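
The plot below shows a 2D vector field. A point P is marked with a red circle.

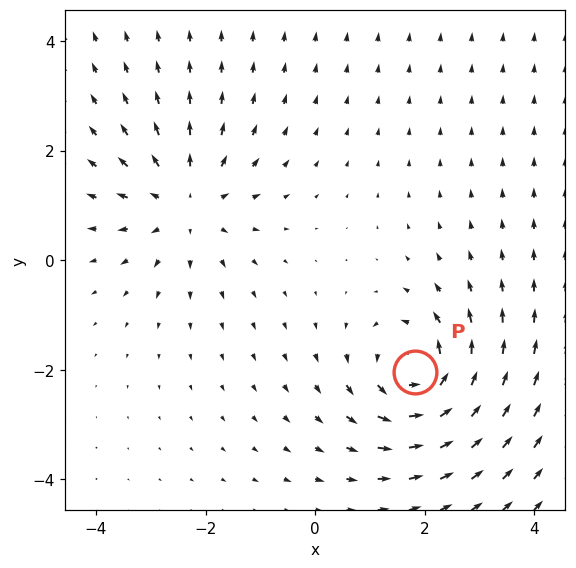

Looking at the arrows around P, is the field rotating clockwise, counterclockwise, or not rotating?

counterclockwise

Near P at (1.8, -2.0) the arrows circulate counterclockwise. The curl (z-component) there is about +4; positive curl means counterclockwise rotation.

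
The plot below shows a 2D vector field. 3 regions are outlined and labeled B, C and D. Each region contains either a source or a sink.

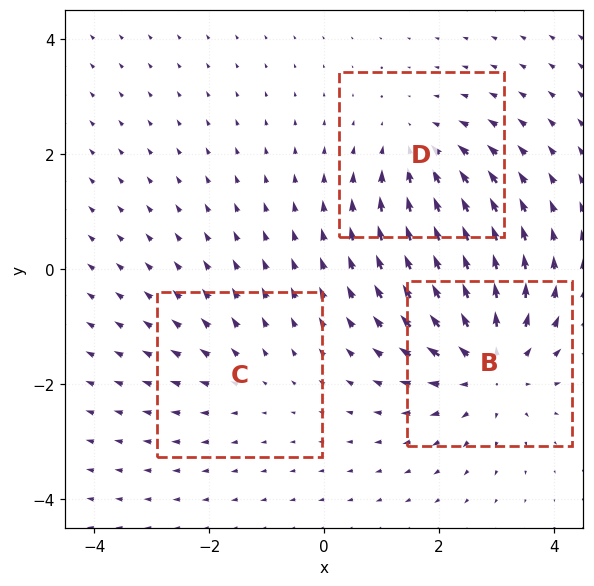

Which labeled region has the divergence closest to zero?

C

Divergence at each region's feature centre — B: about +4, C: about +2, D: about -3. Region C is closest to zero.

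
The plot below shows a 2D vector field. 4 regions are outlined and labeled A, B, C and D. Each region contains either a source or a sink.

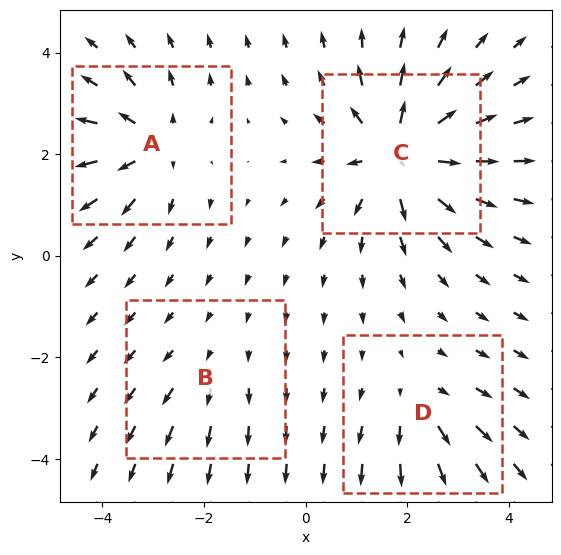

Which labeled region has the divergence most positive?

C

Divergence at each region's feature centre — A: about +5, B: about +2, C: about +8, D: about +3. Region C is most positive.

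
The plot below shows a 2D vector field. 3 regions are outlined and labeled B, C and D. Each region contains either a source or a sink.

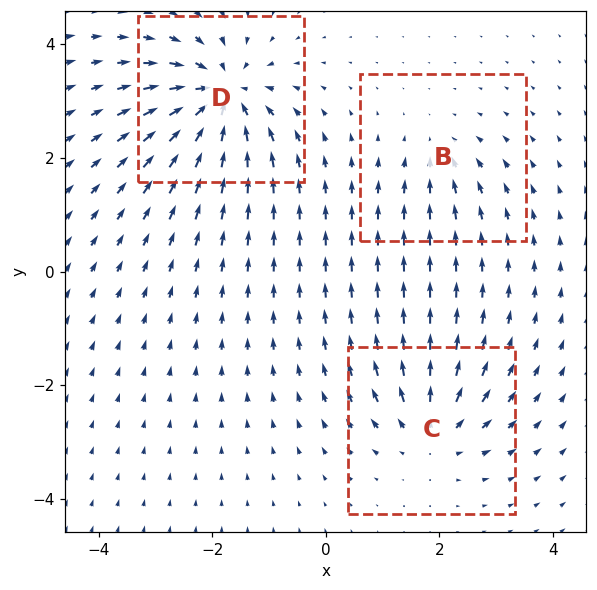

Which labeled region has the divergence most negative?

D

Divergence at each region's feature centre — B: about -3, C: about +4, D: about -6. Region D is most negative.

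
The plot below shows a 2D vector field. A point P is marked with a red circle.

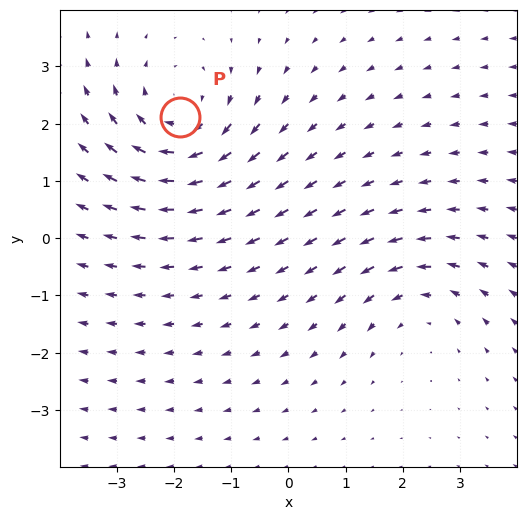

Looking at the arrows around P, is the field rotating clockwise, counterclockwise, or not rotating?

Near P at (-1.9, 2.1) the arrows circulate clockwise. The curl (z-component) there is about -4; negative curl means clockwise rotation.

clockwise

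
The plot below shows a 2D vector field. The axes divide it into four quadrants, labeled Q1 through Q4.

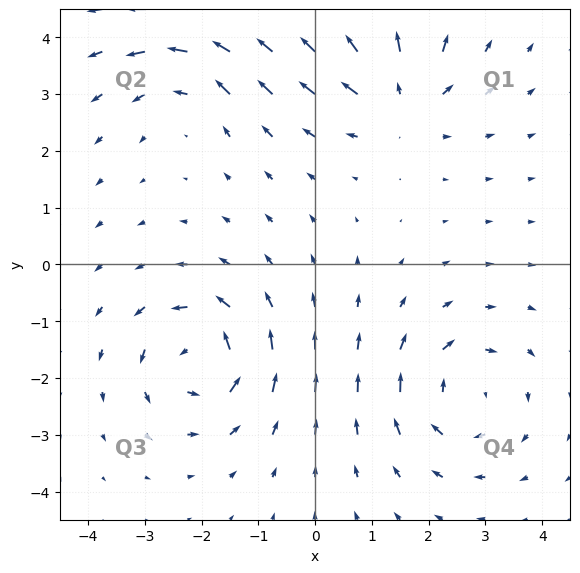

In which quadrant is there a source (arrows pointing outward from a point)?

Q1

The source sits at approximately (1.5, 2.9), which lies in quadrant Q1. The divergence there is about +4, positive as expected for a source.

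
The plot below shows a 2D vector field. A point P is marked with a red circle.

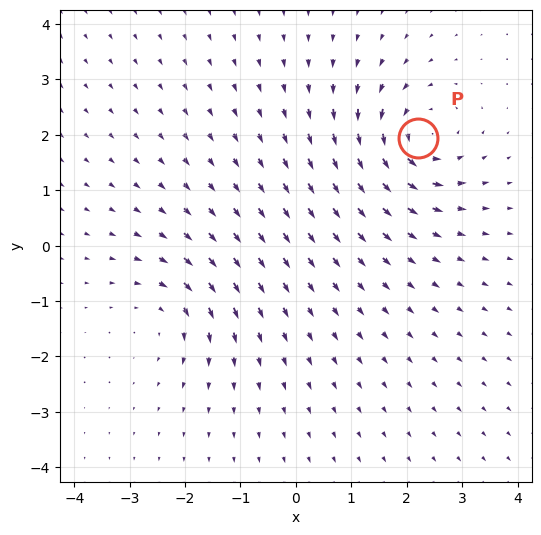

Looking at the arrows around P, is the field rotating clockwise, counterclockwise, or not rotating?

counterclockwise

Near P at (2.2, 1.9) the arrows circulate counterclockwise. The curl (z-component) there is about +6; positive curl means counterclockwise rotation.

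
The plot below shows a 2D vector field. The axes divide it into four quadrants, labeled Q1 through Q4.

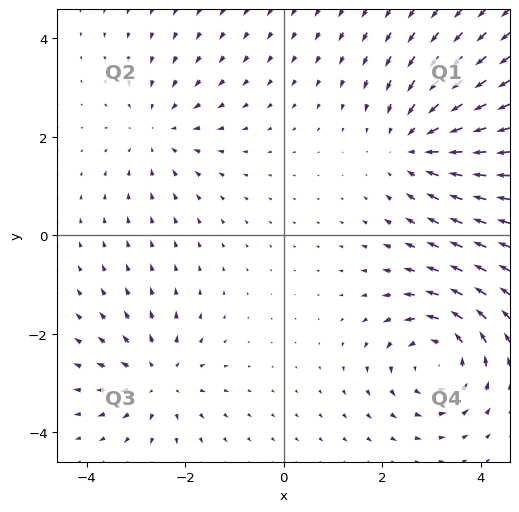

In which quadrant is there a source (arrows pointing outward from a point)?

The source sits at approximately (-2.5, -2.9), which lies in quadrant Q3. The divergence there is about +4, positive as expected for a source.

Q3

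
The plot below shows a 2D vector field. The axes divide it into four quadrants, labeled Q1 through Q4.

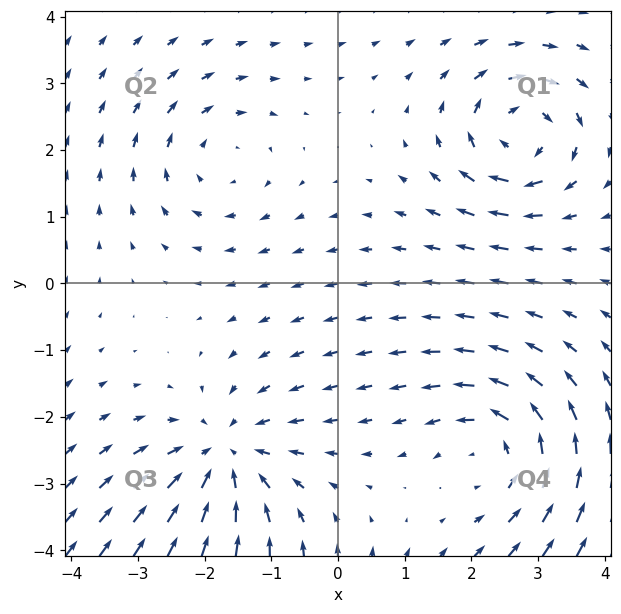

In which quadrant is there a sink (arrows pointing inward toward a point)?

Q3

The sink sits at approximately (-1.7, -2.6), which lies in quadrant Q3. The divergence there is about -4, negative as expected for a sink.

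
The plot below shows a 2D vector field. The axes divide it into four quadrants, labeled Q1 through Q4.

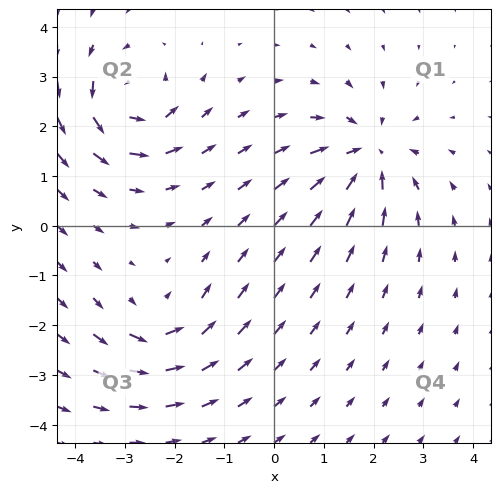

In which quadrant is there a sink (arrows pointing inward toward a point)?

The sink sits at approximately (1.9, 1.4), which lies in quadrant Q1. The divergence there is about -5, negative as expected for a sink.

Q1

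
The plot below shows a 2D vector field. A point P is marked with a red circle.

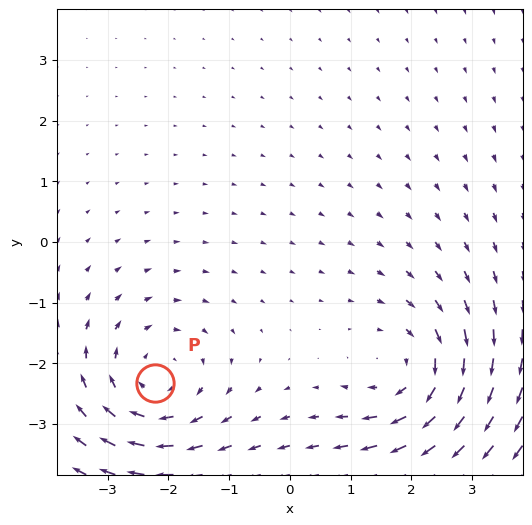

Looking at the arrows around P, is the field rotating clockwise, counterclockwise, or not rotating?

clockwise

Near P at (-2.2, -2.3) the arrows circulate clockwise. The curl (z-component) there is about -3; negative curl means clockwise rotation.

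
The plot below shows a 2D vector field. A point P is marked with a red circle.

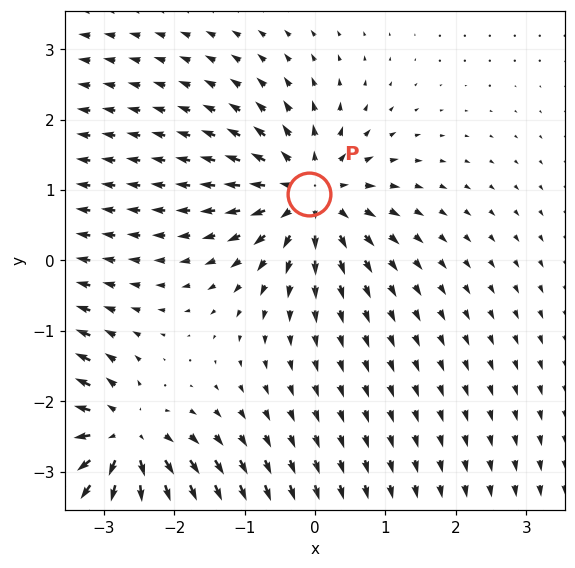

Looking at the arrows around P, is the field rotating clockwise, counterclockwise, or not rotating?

not rotating

Near P at (-0.1, 0.9) the arrows show no circulation. The curl there is ≈0.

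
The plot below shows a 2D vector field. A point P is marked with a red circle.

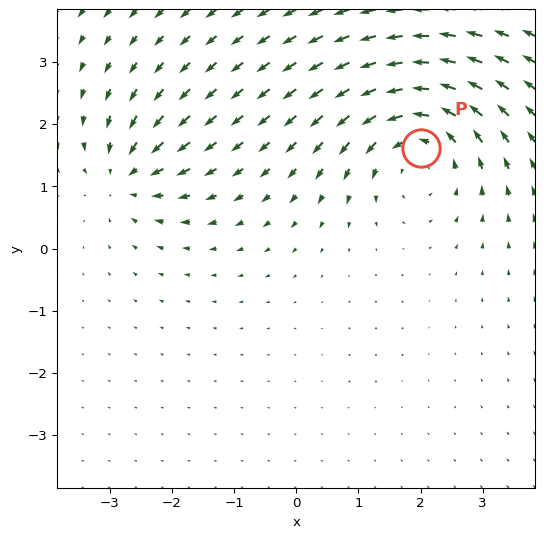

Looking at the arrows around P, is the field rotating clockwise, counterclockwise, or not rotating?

counterclockwise

Near P at (2.0, 1.6) the arrows circulate counterclockwise. The curl (z-component) there is about +5; positive curl means counterclockwise rotation.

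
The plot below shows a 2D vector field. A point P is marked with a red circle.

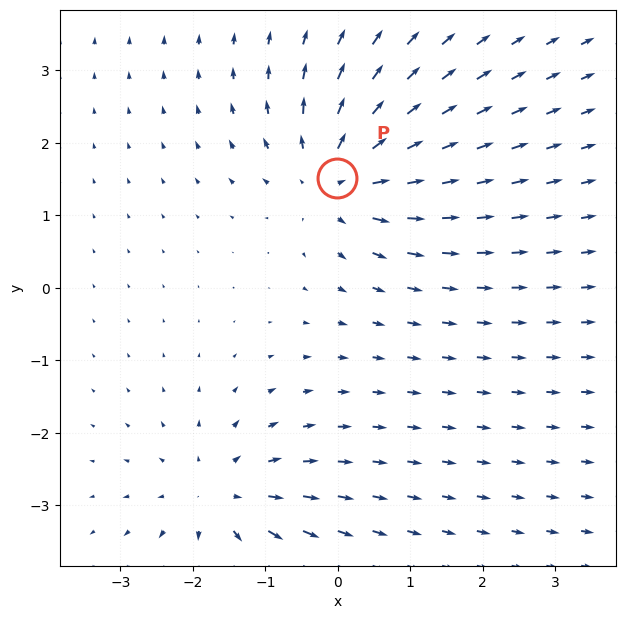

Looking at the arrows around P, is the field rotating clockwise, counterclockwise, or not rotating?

not rotating

Near P at (-0.0, 1.5) the arrows show no circulation. The curl there is ≈0.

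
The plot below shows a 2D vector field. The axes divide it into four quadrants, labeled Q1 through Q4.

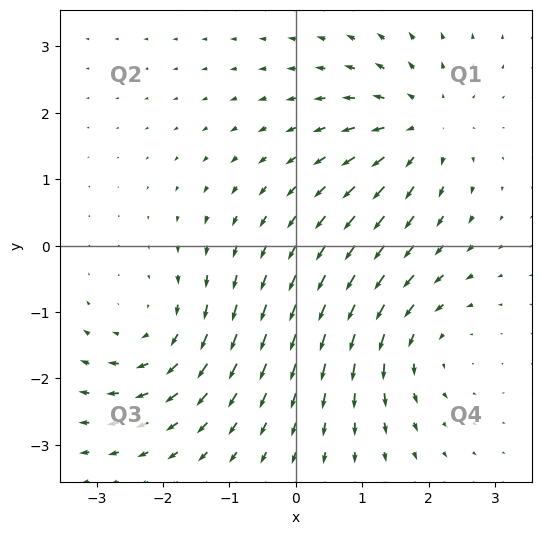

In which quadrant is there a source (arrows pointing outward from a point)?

Q1

The source sits at approximately (1.9, 1.8), which lies in quadrant Q1. The divergence there is about +4, positive as expected for a source.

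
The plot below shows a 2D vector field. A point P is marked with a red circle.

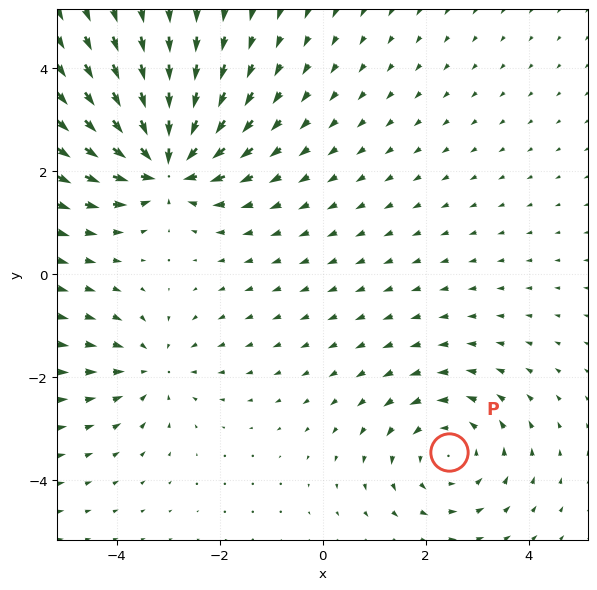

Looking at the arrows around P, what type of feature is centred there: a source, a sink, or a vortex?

At P (2.4, -3.4) the arrows circulate counterclockwise. Divergence ≈0, curl about +3 — near-zero divergence with nonzero curl is a vortex.

vortex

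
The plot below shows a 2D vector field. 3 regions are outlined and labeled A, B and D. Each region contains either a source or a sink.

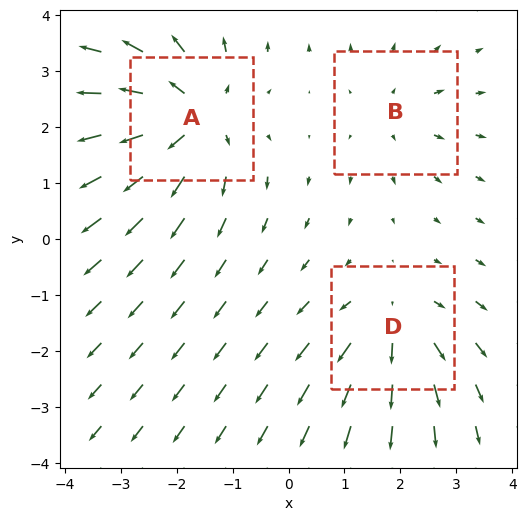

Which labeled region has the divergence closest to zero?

B

Divergence at each region's feature centre — A: about +5, B: about +2, D: about +3. Region B is closest to zero.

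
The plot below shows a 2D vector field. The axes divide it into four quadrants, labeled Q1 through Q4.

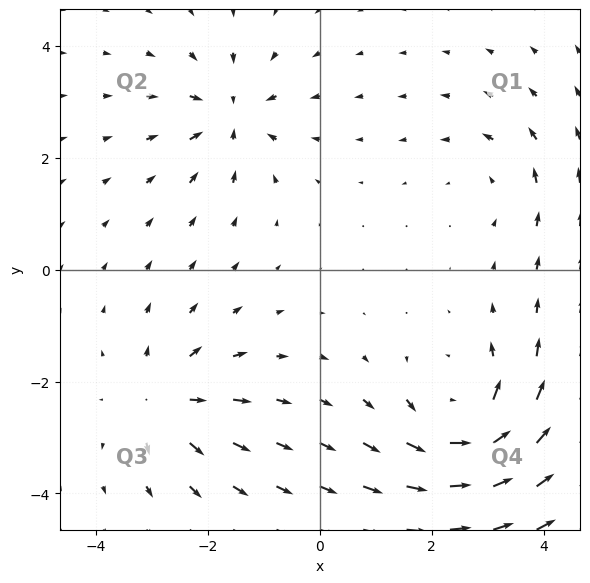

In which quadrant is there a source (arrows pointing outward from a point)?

Q3

The source sits at approximately (-2.8, -2.3), which lies in quadrant Q3. The divergence there is about +4, positive as expected for a source.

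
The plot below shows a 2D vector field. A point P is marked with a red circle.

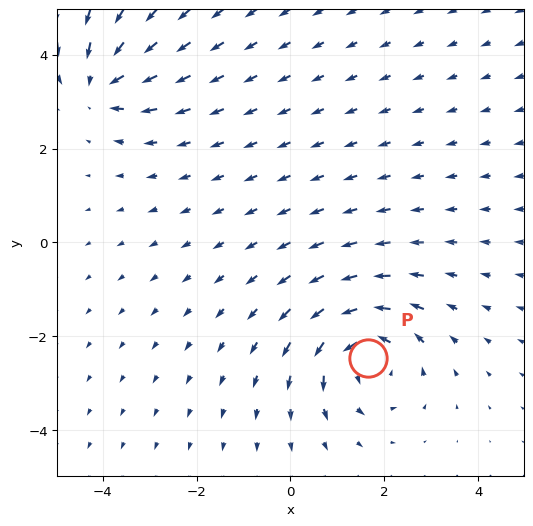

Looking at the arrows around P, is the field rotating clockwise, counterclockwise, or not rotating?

Near P at (1.7, -2.5) the arrows circulate counterclockwise. The curl (z-component) there is about +5; positive curl means counterclockwise rotation.

counterclockwise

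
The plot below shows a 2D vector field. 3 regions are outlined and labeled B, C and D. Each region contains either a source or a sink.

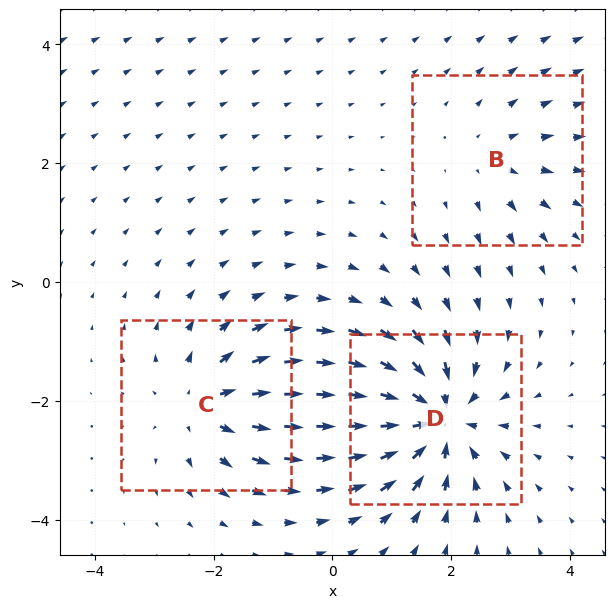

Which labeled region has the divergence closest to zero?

Divergence at each region's feature centre — B: about +2, C: about +4, D: about -6. Region B is closest to zero.

B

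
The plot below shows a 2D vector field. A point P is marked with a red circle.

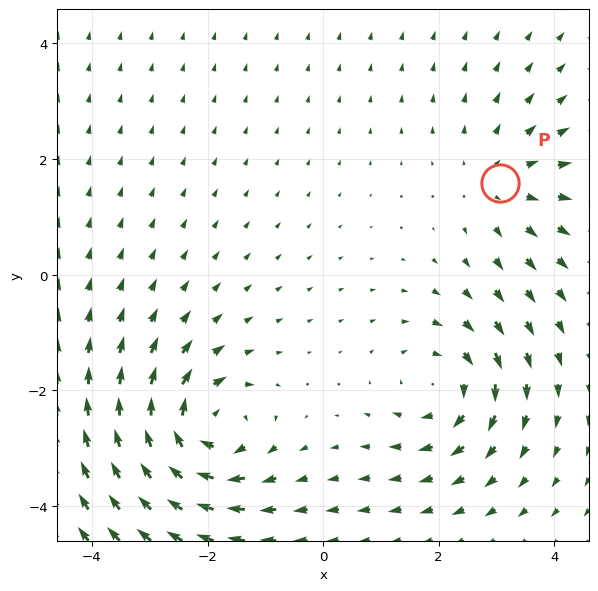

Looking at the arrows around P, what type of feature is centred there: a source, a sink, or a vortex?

At P (3.1, 1.6) the arrows spread outward. Divergence about +3, curl ≈0 — positive divergence with near-zero curl is a source.

source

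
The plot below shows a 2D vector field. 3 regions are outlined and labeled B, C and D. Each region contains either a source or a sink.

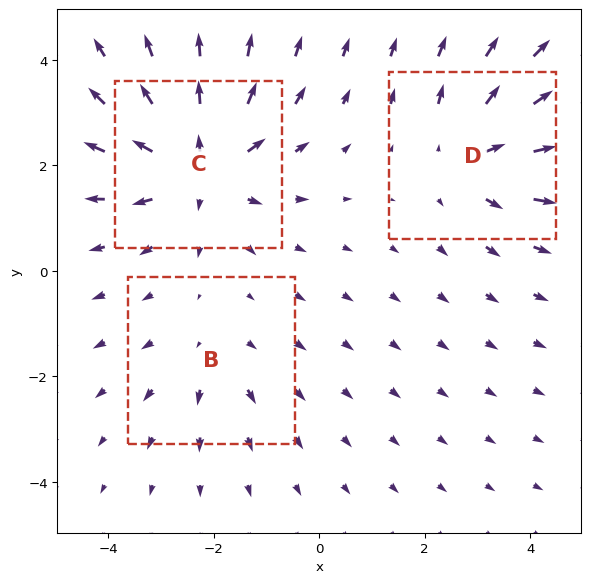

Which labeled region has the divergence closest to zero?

B

Divergence at each region's feature centre — B: about +2, C: about +4, D: about +3. Region B is closest to zero.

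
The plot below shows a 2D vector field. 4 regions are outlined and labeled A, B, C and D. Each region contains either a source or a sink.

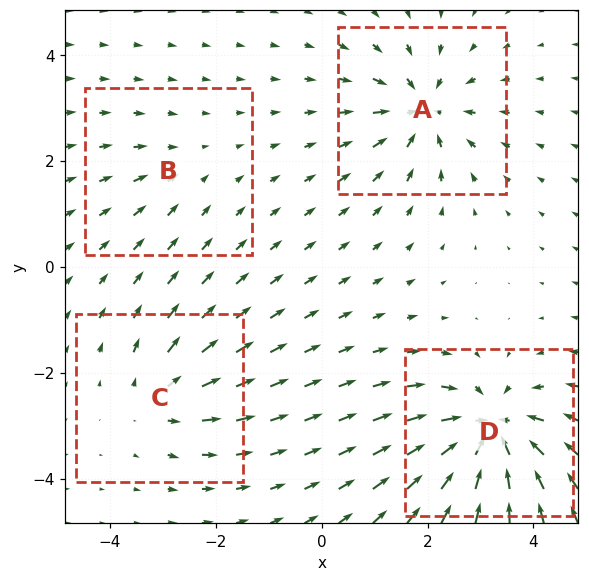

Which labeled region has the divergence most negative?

Divergence at each region's feature centre — A: about -6, B: about -2, C: about +4, D: about -8. Region D is most negative.

D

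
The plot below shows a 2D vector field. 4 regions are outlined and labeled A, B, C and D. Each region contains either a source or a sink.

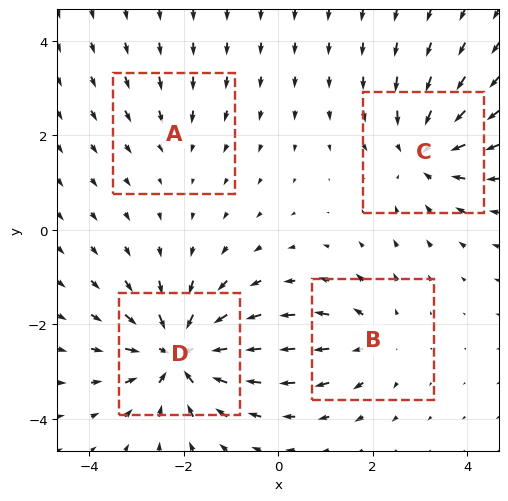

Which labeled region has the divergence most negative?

Divergence at each region's feature centre — A: about -2, B: about +3, C: about -5, D: about -7. Region D is most negative.

D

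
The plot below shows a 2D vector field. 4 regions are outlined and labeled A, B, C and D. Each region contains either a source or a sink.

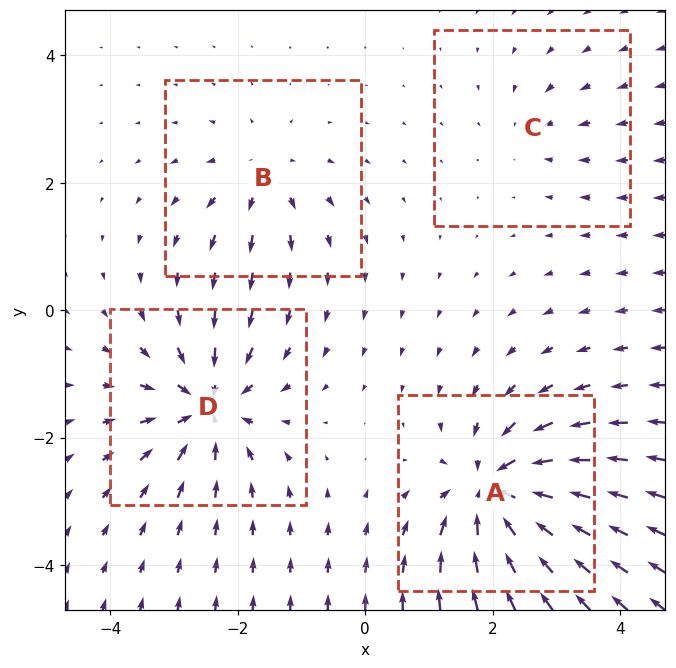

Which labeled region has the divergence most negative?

Divergence at each region's feature centre — A: about -8, B: about +4, C: about -2, D: about -7. Region A is most negative.

A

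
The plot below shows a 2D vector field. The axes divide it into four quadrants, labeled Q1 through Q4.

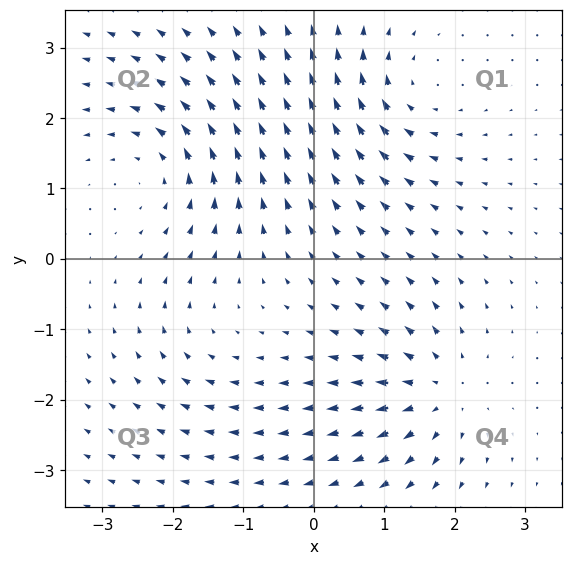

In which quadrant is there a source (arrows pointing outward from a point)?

Q4

The source sits at approximately (1.8, -1.9), which lies in quadrant Q4. The divergence there is about +5, positive as expected for a source.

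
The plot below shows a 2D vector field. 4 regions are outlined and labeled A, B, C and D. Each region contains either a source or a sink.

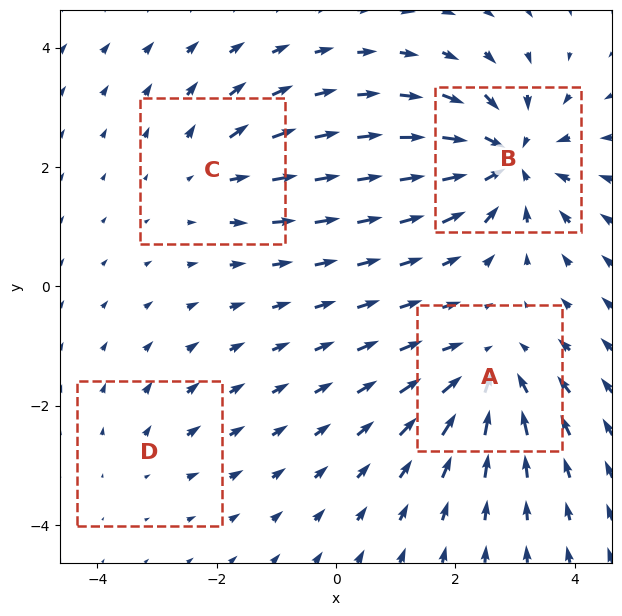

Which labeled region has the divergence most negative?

B

Divergence at each region's feature centre — A: about -6, B: about -8, C: about +4, D: about +2. Region B is most negative.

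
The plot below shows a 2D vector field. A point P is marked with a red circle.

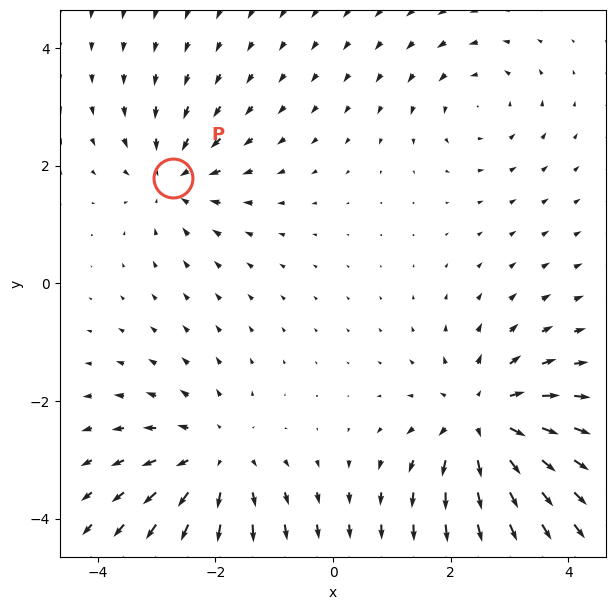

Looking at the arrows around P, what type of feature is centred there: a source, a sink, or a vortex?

At P (-2.7, 1.8) the arrows converge inward. Divergence about -4, curl ≈0 — negative divergence with near-zero curl is a sink.

sink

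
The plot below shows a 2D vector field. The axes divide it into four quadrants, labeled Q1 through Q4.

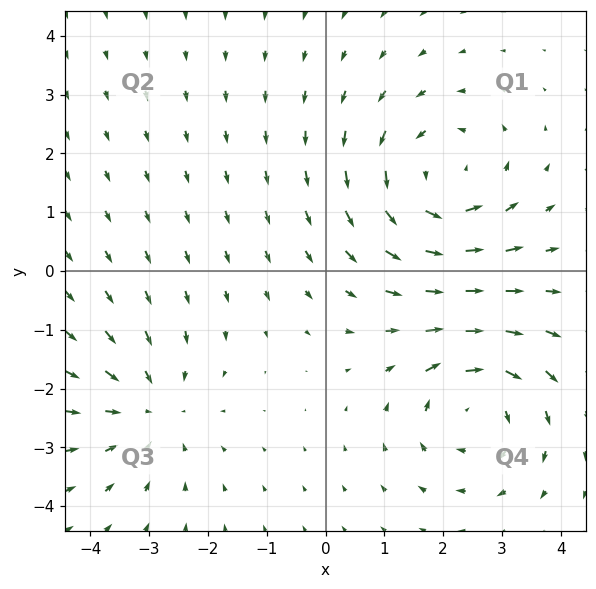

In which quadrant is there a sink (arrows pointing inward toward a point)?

Q3

The sink sits at approximately (-3.0, -2.4), which lies in quadrant Q3. The divergence there is about -3, negative as expected for a sink.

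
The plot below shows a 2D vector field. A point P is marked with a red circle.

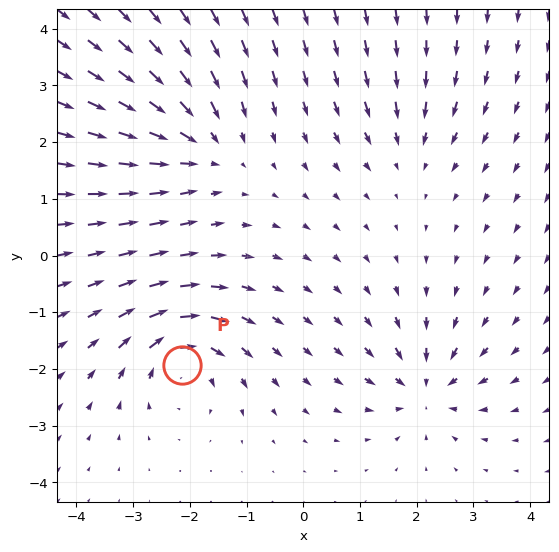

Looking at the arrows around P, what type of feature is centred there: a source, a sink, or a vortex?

vortex

At P (-2.1, -1.9) the arrows circulate clockwise. Divergence ≈0, curl about -6 — near-zero divergence with nonzero curl is a vortex.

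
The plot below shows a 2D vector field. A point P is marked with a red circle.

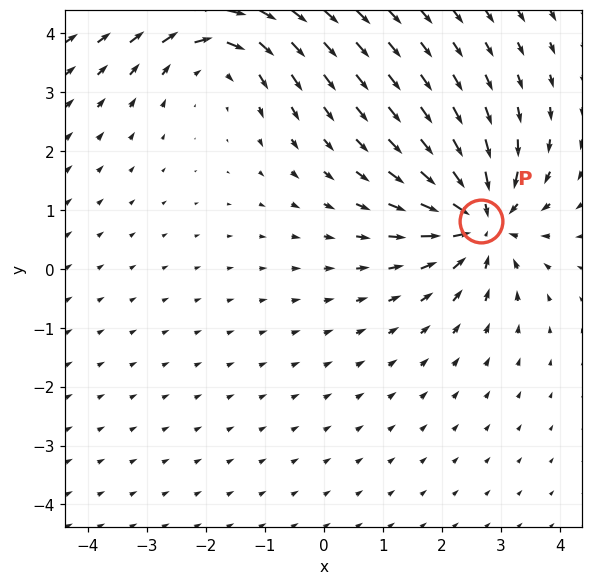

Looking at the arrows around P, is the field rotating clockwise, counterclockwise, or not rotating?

Near P at (2.7, 0.8) the arrows show no circulation. The curl there is ≈0.

not rotating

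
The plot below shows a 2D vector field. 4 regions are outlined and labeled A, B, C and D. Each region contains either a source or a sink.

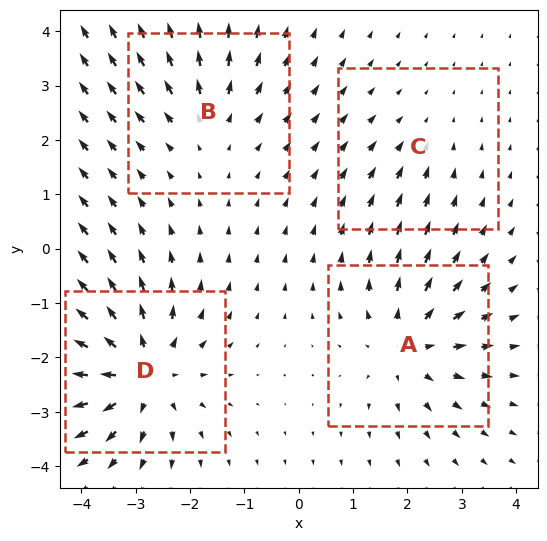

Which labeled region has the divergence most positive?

Divergence at each region's feature centre — A: about +5, B: about +3, C: about -2, D: about +7. Region D is most positive.

D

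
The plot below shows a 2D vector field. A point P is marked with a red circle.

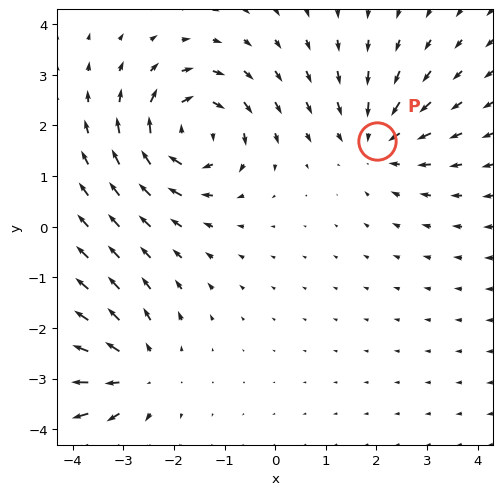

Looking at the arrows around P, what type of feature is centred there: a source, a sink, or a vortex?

At P (2.0, 1.7) the arrows converge inward. Divergence about -3, curl ≈0 — negative divergence with near-zero curl is a sink.

sink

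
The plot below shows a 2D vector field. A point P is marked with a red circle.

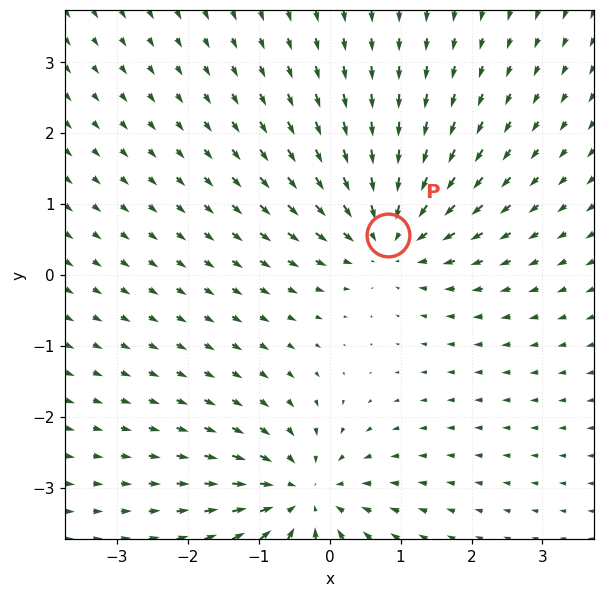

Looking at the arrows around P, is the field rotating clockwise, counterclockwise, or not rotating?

Near P at (0.8, 0.6) the arrows show no circulation. The curl there is ≈0.

not rotating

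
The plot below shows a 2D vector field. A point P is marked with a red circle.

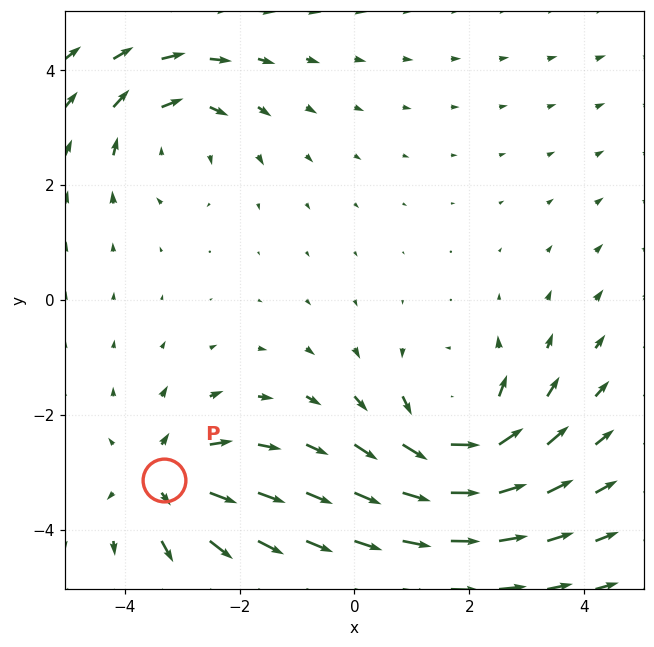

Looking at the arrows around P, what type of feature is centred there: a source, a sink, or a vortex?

At P (-3.3, -3.1) the arrows spread outward. Divergence about +4, curl ≈0 — positive divergence with near-zero curl is a source.

source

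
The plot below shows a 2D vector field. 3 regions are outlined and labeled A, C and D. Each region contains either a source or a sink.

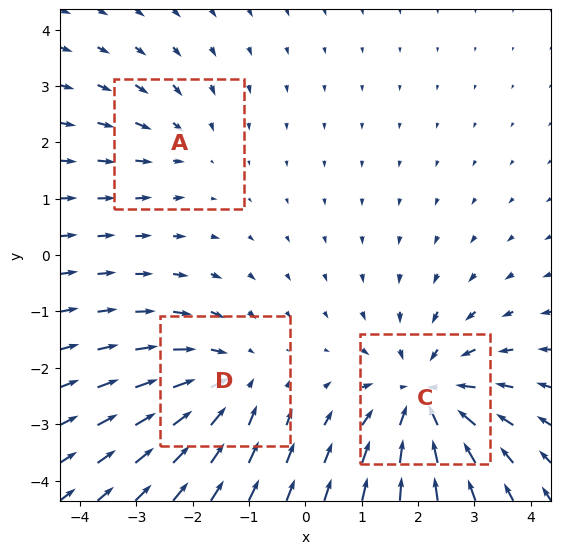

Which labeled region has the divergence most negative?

Divergence at each region's feature centre — A: about -2, C: about -4, D: about -3. Region C is most negative.

C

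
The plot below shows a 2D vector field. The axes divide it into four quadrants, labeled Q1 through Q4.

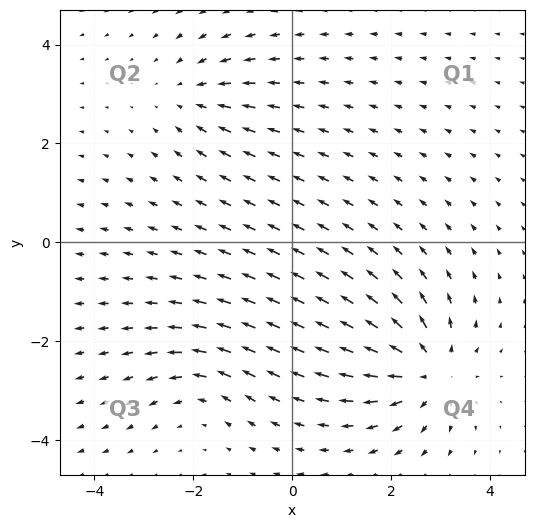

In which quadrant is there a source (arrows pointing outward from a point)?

The source sits at approximately (2.8, -2.6), which lies in quadrant Q4. The divergence there is about +5, positive as expected for a source.

Q4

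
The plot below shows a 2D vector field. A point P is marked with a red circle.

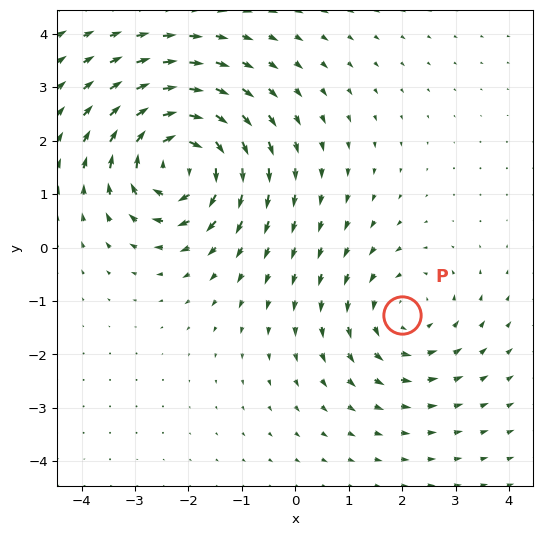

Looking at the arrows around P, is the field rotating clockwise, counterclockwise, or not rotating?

Near P at (2.0, -1.3) the arrows circulate counterclockwise. The curl (z-component) there is about +3; positive curl means counterclockwise rotation.

counterclockwise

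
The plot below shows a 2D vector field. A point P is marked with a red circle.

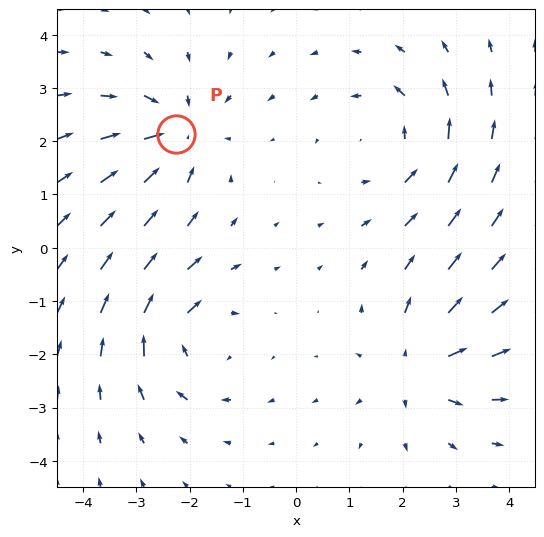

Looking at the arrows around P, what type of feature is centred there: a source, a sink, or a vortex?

sink

At P (-2.2, 2.1) the arrows converge inward. Divergence about -4, curl ≈0 — negative divergence with near-zero curl is a sink.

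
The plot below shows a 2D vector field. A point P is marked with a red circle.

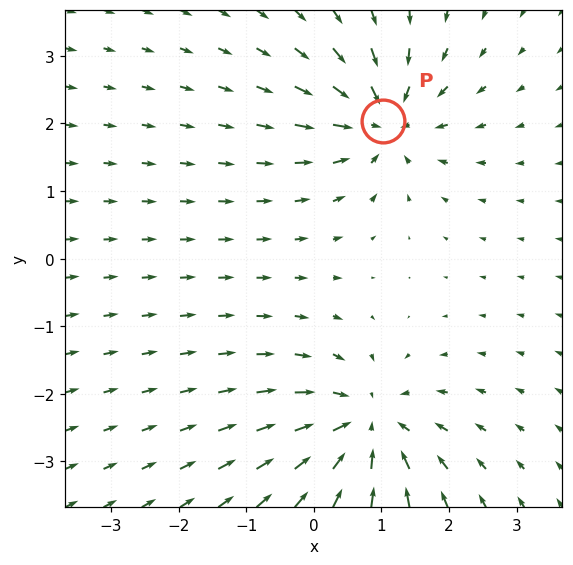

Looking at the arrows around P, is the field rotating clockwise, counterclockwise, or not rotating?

not rotating

Near P at (1.0, 2.0) the arrows show no circulation. The curl there is ≈0.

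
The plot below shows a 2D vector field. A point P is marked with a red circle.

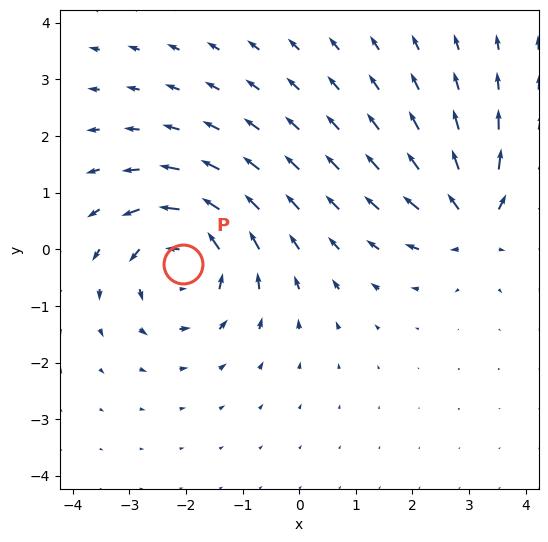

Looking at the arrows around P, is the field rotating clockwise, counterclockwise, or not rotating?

Near P at (-2.0, -0.3) the arrows circulate counterclockwise. The curl (z-component) there is about +5; positive curl means counterclockwise rotation.

counterclockwise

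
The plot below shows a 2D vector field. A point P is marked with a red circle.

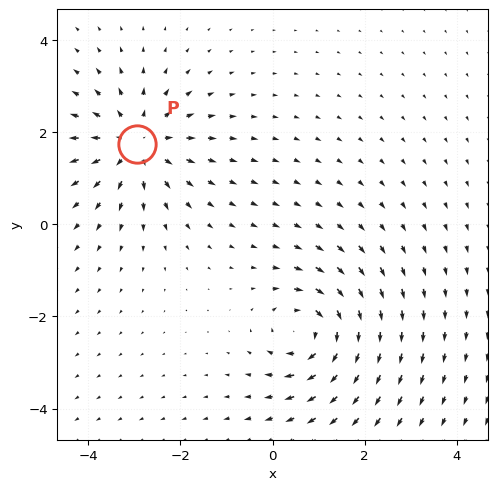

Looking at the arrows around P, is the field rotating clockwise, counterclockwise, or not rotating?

not rotating

Near P at (-3.0, 1.8) the arrows show no circulation. The curl there is ≈0.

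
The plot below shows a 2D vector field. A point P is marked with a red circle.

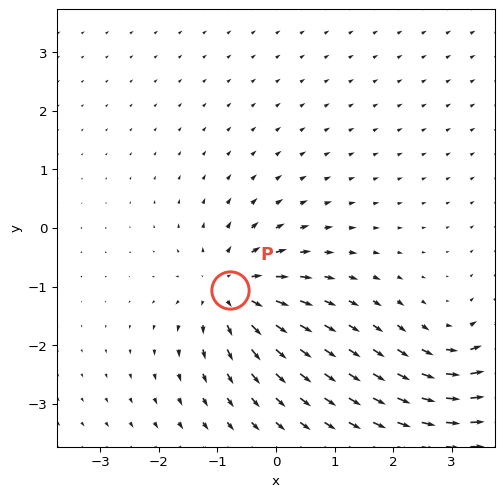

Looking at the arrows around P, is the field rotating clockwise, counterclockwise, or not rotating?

not rotating

Near P at (-0.8, -1.1) the arrows show no circulation. The curl there is ≈0.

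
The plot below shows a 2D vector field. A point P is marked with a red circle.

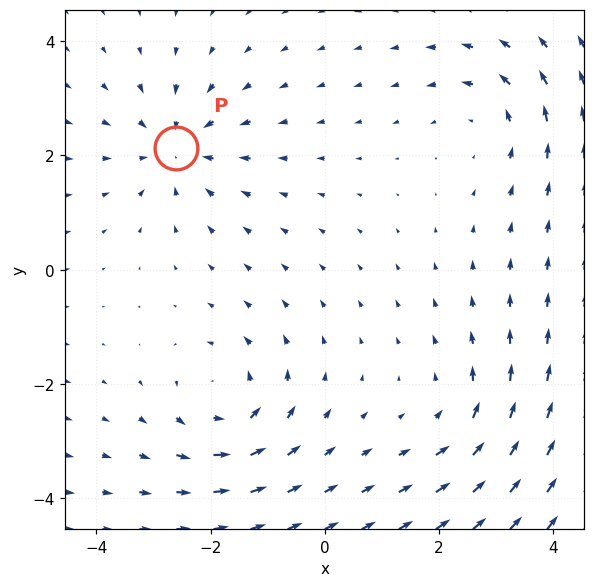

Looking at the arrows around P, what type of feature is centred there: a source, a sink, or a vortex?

sink

At P (-2.6, 2.1) the arrows converge inward. Divergence about -4, curl ≈0 — negative divergence with near-zero curl is a sink.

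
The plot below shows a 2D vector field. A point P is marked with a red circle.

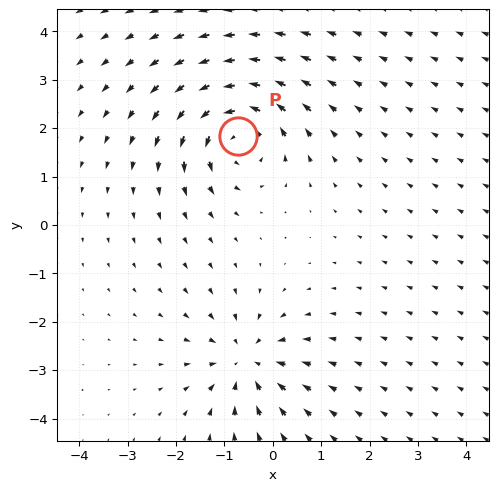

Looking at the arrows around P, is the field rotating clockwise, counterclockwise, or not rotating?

Near P at (-0.7, 1.8) the arrows circulate counterclockwise. The curl (z-component) there is about +4; positive curl means counterclockwise rotation.

counterclockwise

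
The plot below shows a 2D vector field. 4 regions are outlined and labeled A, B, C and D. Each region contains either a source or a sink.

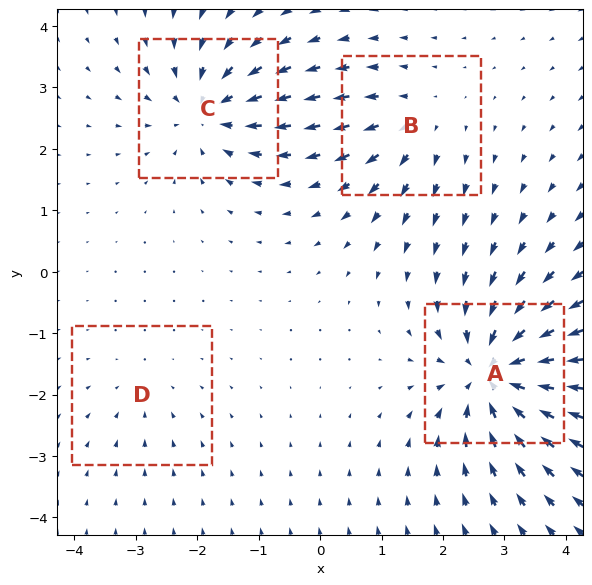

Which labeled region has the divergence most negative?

Divergence at each region's feature centre — A: about -8, B: about +4, C: about -5, D: about -2. Region A is most negative.

A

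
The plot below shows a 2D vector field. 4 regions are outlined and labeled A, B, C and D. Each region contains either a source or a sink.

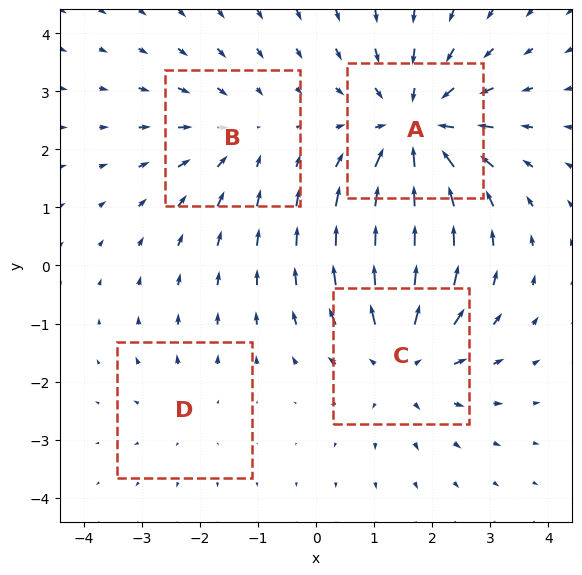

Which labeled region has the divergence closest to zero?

Divergence at each region's feature centre — A: about -6, B: about -3, C: about +4, D: about +2. Region D is closest to zero.

D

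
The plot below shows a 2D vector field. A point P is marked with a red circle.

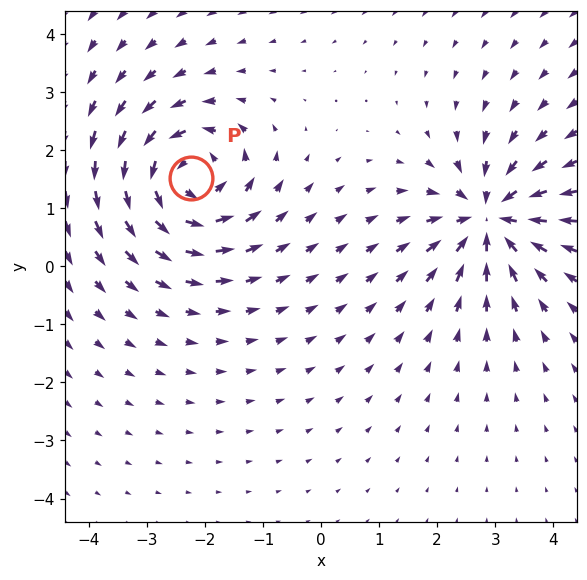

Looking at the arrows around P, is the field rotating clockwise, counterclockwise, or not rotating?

counterclockwise

Near P at (-2.2, 1.5) the arrows circulate counterclockwise. The curl (z-component) there is about +4; positive curl means counterclockwise rotation.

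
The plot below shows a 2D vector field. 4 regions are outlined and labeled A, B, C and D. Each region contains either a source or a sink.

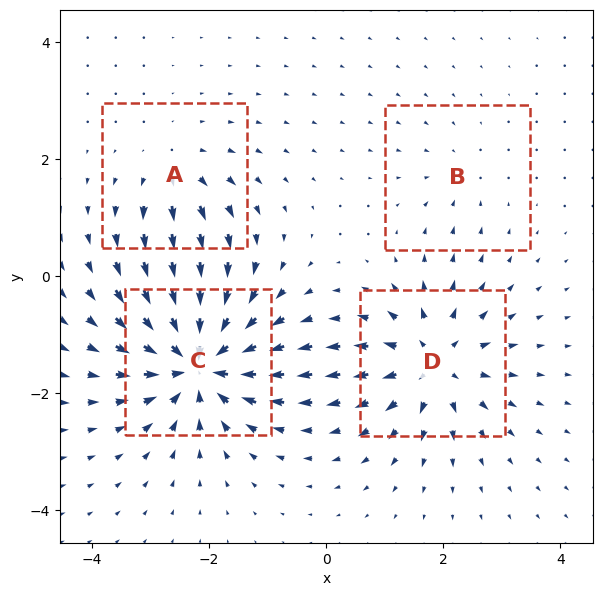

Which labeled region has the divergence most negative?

C

Divergence at each region's feature centre — A: about +4, B: about -2, C: about -9, D: about +6. Region C is most negative.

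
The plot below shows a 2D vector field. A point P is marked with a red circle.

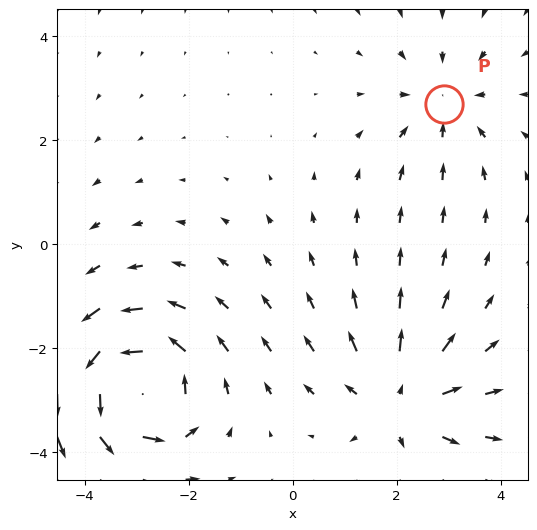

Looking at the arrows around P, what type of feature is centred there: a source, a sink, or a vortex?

At P (2.9, 2.7) the arrows converge inward. Divergence about -3, curl ≈0 — negative divergence with near-zero curl is a sink.

sink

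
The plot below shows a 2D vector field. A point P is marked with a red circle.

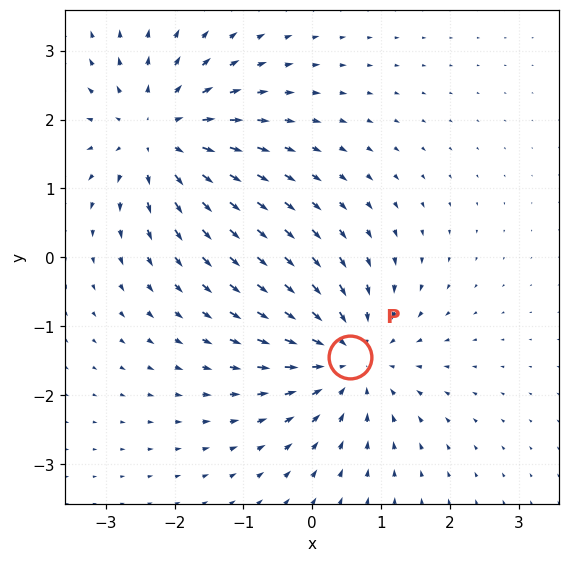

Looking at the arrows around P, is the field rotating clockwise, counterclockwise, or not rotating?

Near P at (0.6, -1.5) the arrows show no circulation. The curl there is ≈0.

not rotating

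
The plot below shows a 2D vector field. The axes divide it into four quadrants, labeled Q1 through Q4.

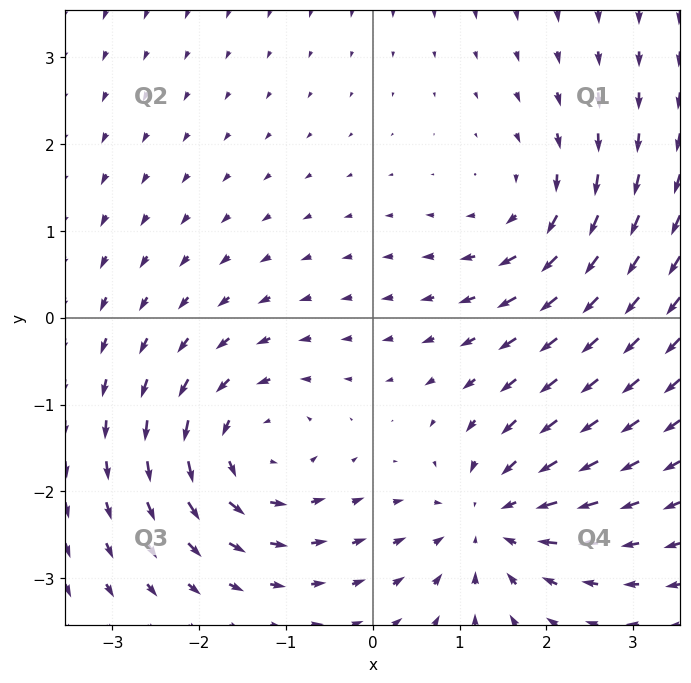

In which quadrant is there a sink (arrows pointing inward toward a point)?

Q4

The sink sits at approximately (1.4, -2.3), which lies in quadrant Q4. The divergence there is about -4, negative as expected for a sink.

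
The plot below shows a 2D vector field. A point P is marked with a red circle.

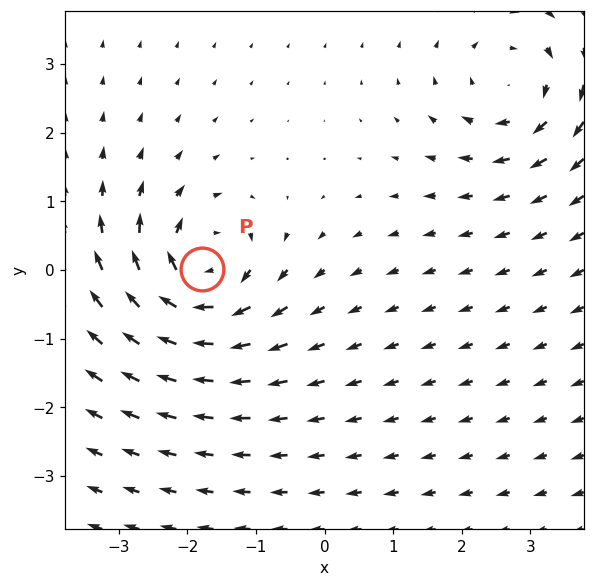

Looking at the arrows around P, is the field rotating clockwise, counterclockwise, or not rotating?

clockwise

Near P at (-1.8, 0.0) the arrows circulate clockwise. The curl (z-component) there is about -7; negative curl means clockwise rotation.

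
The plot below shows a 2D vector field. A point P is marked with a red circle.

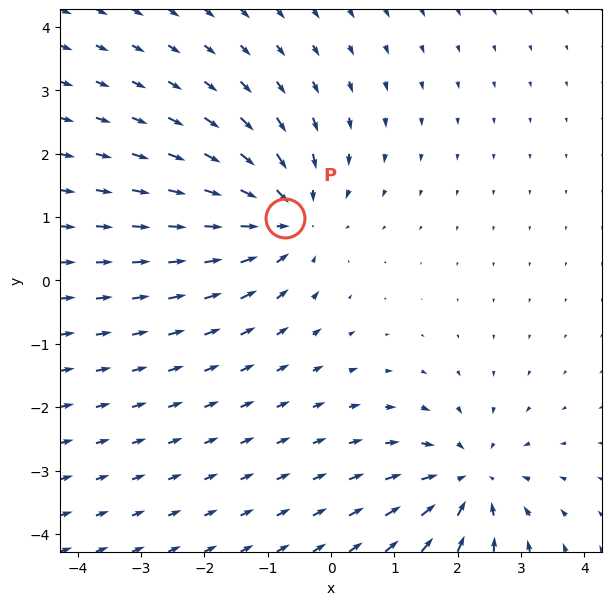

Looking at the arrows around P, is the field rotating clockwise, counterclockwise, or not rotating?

not rotating

Near P at (-0.7, 1.0) the arrows show no circulation. The curl there is ≈0.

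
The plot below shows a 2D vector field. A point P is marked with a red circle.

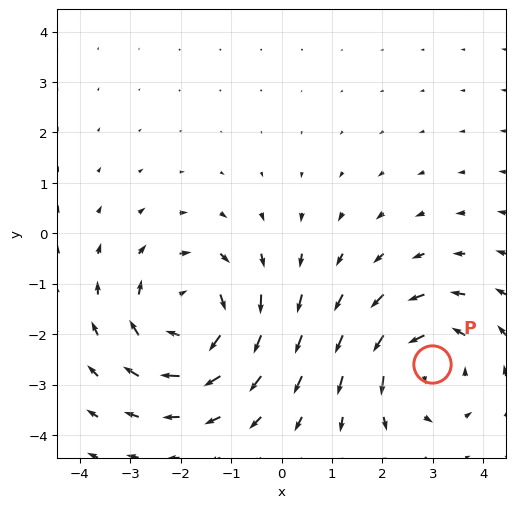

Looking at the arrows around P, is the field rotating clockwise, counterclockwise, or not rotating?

Near P at (3.0, -2.6) the arrows circulate counterclockwise. The curl (z-component) there is about +3; positive curl means counterclockwise rotation.

counterclockwise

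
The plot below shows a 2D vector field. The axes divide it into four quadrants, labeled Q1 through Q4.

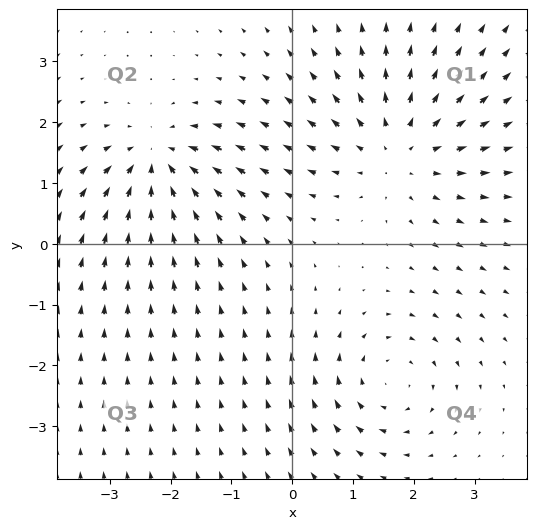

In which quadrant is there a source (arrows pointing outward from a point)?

The source sits at approximately (1.8, 1.5), which lies in quadrant Q1. The divergence there is about +3, positive as expected for a source.

Q1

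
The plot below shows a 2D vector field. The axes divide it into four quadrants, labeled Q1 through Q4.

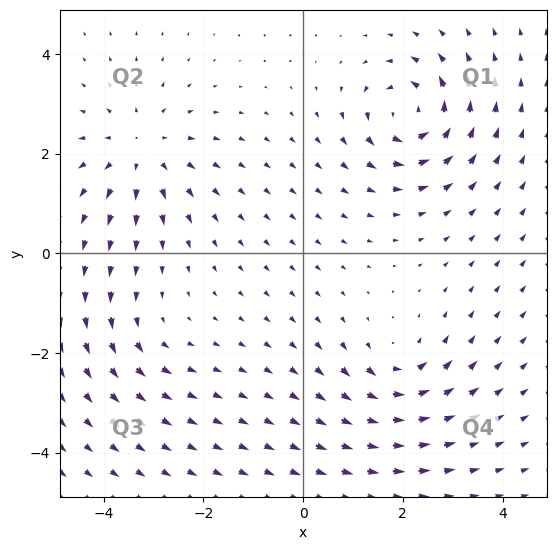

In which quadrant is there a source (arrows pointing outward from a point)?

Q2

The source sits at approximately (-3.3, 2.1), which lies in quadrant Q2. The divergence there is about +4, positive as expected for a source.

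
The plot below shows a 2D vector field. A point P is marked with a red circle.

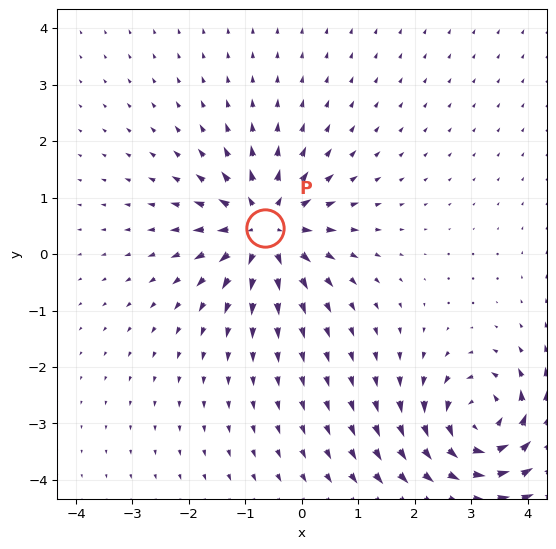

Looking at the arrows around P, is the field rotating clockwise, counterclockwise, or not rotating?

Near P at (-0.7, 0.5) the arrows show no circulation. The curl there is ≈0.

not rotating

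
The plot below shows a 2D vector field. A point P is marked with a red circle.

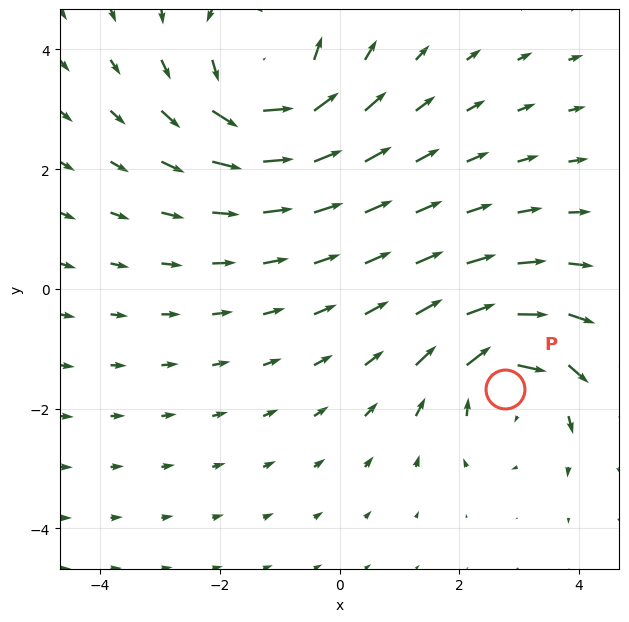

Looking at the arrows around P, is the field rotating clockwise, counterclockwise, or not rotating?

Near P at (2.8, -1.7) the arrows circulate clockwise. The curl (z-component) there is about -4; negative curl means clockwise rotation.

clockwise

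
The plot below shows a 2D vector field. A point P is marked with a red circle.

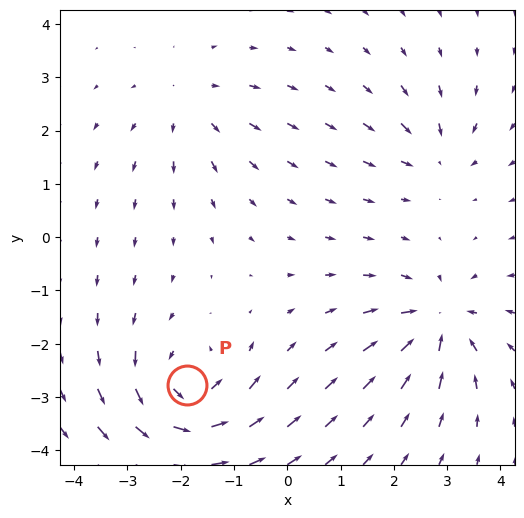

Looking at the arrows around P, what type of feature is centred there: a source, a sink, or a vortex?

At P (-1.9, -2.8) the arrows circulate counterclockwise. Divergence ≈0, curl about +6 — near-zero divergence with nonzero curl is a vortex.

vortex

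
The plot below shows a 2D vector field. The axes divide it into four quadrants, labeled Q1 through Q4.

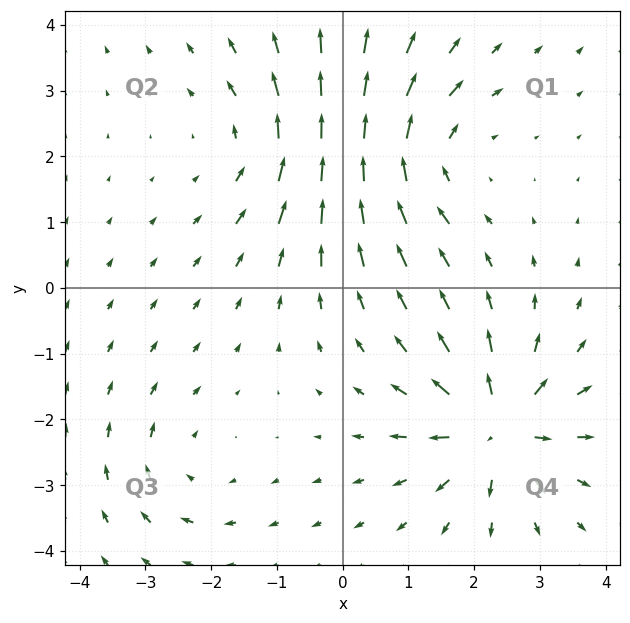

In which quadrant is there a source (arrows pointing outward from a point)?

The source sits at approximately (2.3, -2.1), which lies in quadrant Q4. The divergence there is about +6, positive as expected for a source.

Q4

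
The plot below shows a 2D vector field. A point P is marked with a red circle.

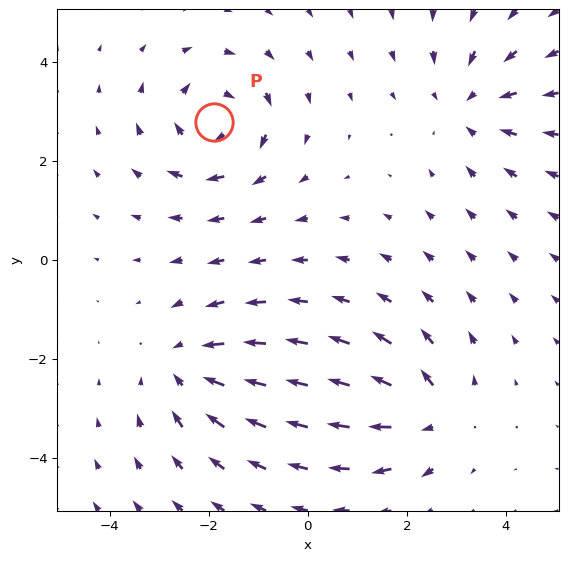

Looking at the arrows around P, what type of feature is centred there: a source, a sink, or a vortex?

vortex

At P (-1.9, 2.8) the arrows circulate clockwise. Divergence ≈0, curl about -5 — near-zero divergence with nonzero curl is a vortex.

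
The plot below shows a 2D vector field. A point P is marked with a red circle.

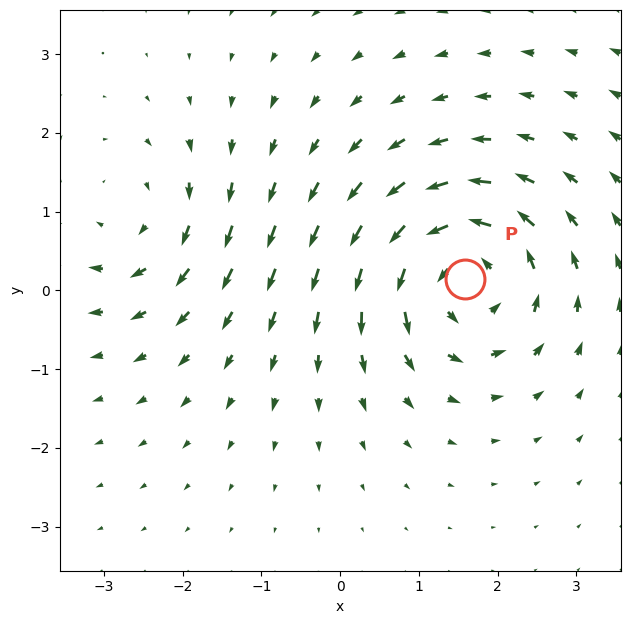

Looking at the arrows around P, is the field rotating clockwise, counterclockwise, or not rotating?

Near P at (1.6, 0.1) the arrows circulate counterclockwise. The curl (z-component) there is about +5; positive curl means counterclockwise rotation.

counterclockwise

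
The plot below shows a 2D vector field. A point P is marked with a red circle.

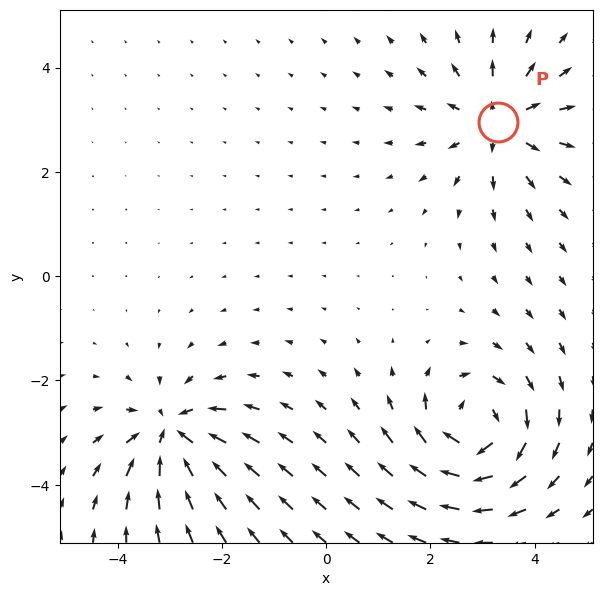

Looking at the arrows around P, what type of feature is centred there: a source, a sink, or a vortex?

source

At P (3.3, 3.0) the arrows spread outward. Divergence about +4, curl ≈0 — positive divergence with near-zero curl is a source.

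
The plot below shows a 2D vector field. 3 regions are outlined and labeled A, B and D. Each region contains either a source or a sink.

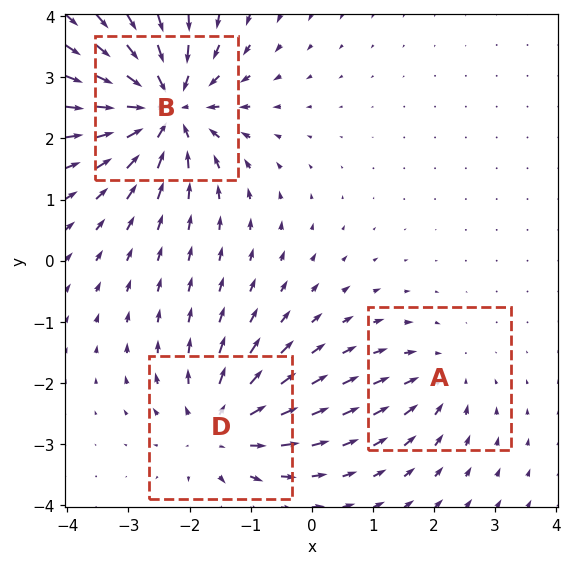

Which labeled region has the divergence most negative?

B

Divergence at each region's feature centre — A: about -2, B: about -5, D: about +4. Region B is most negative.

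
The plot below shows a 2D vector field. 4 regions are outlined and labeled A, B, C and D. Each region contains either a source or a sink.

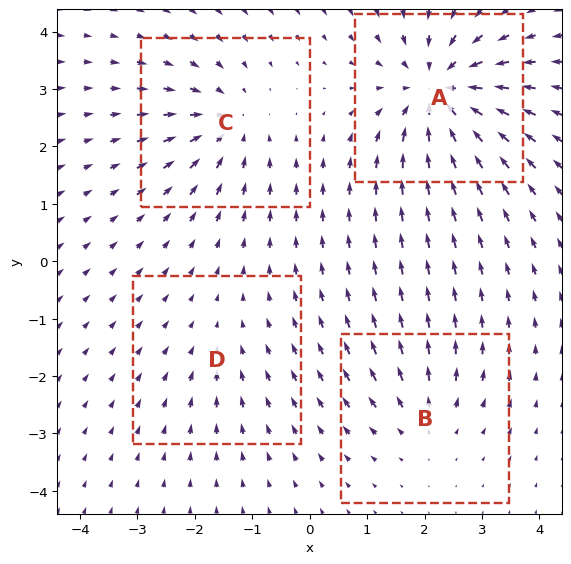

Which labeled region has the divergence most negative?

A

Divergence at each region's feature centre — A: about -8, B: about +3, C: about -5, D: about -2. Region A is most negative.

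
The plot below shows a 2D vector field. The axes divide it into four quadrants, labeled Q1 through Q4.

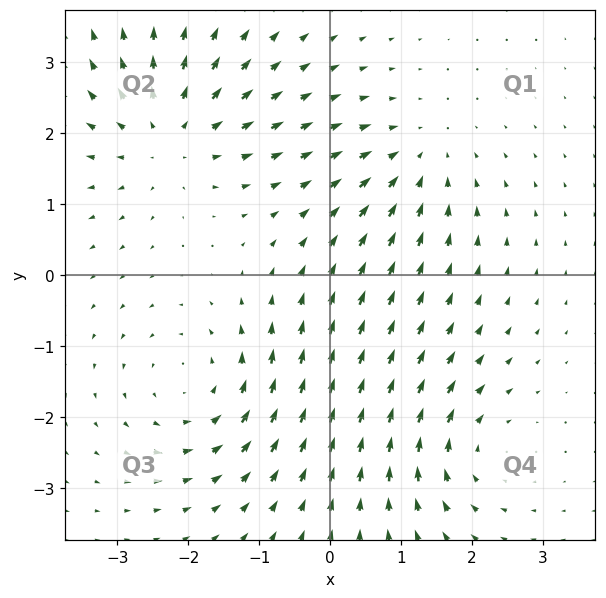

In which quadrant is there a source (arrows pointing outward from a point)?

Q2

The source sits at approximately (-2.3, 2.0), which lies in quadrant Q2. The divergence there is about +4, positive as expected for a source.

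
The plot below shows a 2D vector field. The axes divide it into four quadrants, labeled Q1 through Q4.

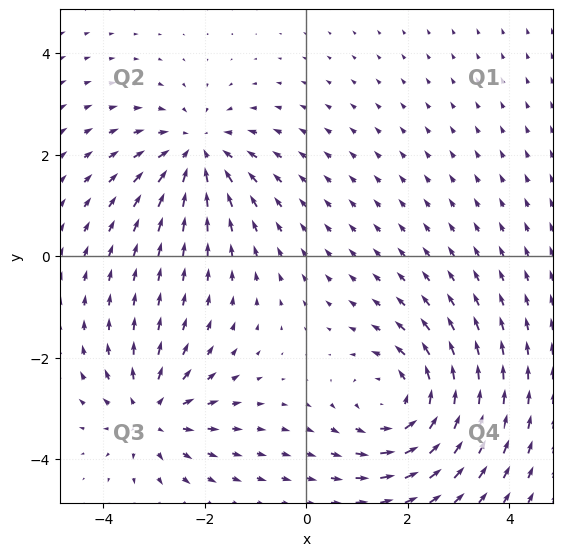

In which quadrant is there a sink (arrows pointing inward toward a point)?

The sink sits at approximately (-2.2, 2.1), which lies in quadrant Q2. The divergence there is about -4, negative as expected for a sink.

Q2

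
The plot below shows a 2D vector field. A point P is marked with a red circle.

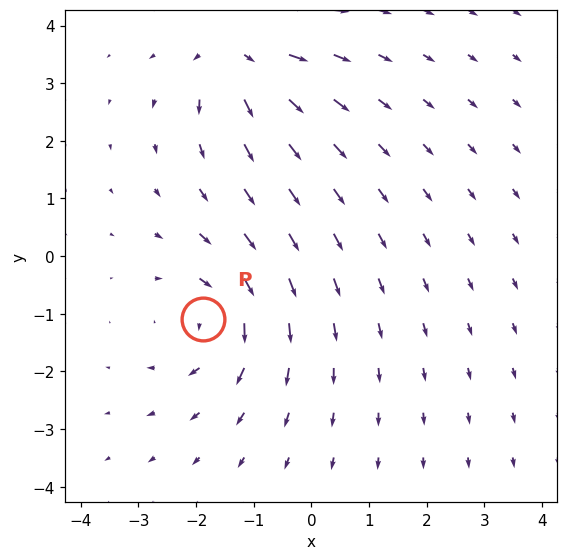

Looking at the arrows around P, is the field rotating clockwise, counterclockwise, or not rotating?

clockwise

Near P at (-1.9, -1.1) the arrows circulate clockwise. The curl (z-component) there is about -4; negative curl means clockwise rotation.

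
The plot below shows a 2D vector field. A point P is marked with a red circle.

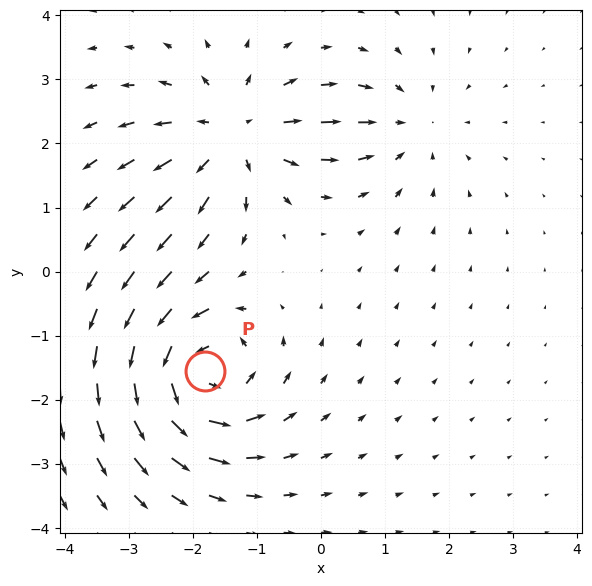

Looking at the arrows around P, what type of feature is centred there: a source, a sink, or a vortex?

At P (-1.8, -1.6) the arrows circulate counterclockwise. Divergence ≈0, curl about +6 — near-zero divergence with nonzero curl is a vortex.

vortex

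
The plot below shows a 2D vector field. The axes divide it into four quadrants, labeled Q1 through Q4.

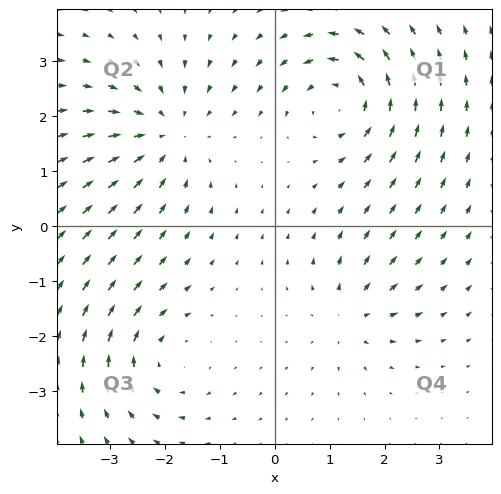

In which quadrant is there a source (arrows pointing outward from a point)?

The source sits at approximately (1.3, -1.6), which lies in quadrant Q4. The divergence there is about +4, positive as expected for a source.

Q4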